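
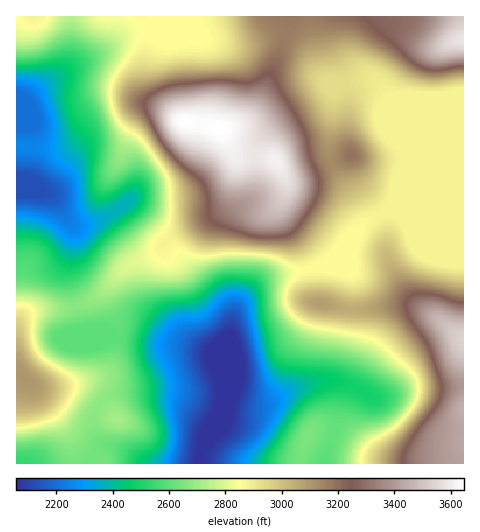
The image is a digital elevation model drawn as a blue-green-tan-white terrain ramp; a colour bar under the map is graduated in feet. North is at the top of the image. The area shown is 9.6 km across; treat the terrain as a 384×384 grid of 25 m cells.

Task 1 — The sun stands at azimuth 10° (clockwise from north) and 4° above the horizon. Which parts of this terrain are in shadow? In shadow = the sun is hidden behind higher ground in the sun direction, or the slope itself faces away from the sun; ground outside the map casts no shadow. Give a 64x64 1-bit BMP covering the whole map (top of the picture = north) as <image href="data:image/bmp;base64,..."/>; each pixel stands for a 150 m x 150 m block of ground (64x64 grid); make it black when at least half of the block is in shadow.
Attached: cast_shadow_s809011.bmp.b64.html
<image width="64" height="64" href="data:image/bmp;base64,Qk0+AgAAAAAAAD4AAAAoAAAAQAAAAEAAAAABAAEAAAAAAAACAAATCwAAEwsAAAIAAAAAAAAA////AAAAAAD4AHD/AAAAAPwA+P+AAAAA/APw/8AAAAD8B+H/wAAAAP4Hgf/gAAAA/gAB//4AAAD+AAH//wAeAP4AA///wP+AGAAD/////+AAAAf/////8AAAB//////8AAAP//////4AAA///////wAAH///////AAA///////4AAH//////+AAAf//////4AAB///////gAAH//////+AYAf//////wBgB//////+AAAH////4/AAAB////wAAAAAP///4AAAAAA////gAAAAAB////AAAAAAD///+AAAAAAD///4AAAAAAP///wAAAAAB////AAAAAAH///+AAAAAAf///wAAAAAf////gAAAAH////+AAAAA/////4AAAAD///gPwAAAAP///AeAAAAA///+AAAAAAB///+AAAAAOD///8AGAAB8P///4AYA4/w///3ABwHj/D//8AAGA+OAP//gAAAH4AB//+AAAAfyAH//wAAAB/MAf/4AAAAP84B//AAAAA/zwH/wAAAAH/vgf+AAAAA/++D/gAAAAH/74HwAAAAAf/vgYAAAAAD///AAAAAAAf//+AAAAAAD////AAAAAAf///+AAAAAD////8AAAABP////4AAAAF/////gAAAAH/wP//AAAAAf8AD/8AAAAB/AAB/gAAAADwAAAAAAAAAAAAA=="/>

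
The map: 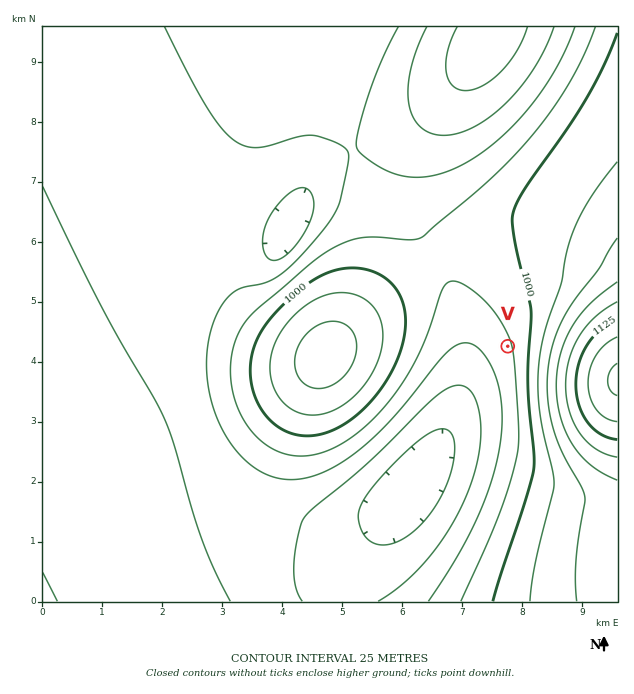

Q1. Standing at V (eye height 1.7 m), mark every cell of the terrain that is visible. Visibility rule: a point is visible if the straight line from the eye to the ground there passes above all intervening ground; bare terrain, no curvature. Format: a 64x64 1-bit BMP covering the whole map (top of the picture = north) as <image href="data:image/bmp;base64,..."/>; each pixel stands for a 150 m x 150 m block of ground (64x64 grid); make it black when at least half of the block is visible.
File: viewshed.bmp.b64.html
<image width="64" height="64" href="data:image/bmp;base64,Qk0+AgAAAAAAAD4AAAAoAAAAQAAAAEAAAAABAAEAAAAAAAACAAATCwAAEwsAAAIAAAAAAAAA////AAAAAAAAAA/////wAAAAD/////AAAAAP////+AAAAA/////8AAAAD/////4AAAAP/////wAAAAf/////AAAAAf////+AAAAA/////8AAAAA/////gAAAAA////+AAAAAB////4AAAAAB////AAAAAAD///8AAAAAAP///wAAAAAAf//+AAAAAAB///4AAAAAAH///gAAAAAAf//+AAAAAAB///4AAAAAAH///wAAAAAAf///gAAAAAB////AAAAAAH///+AAAAAAf///8AAAAAB////wAAAAAH////AAAAAAP///8AAAAAA////wAAAAAD////AAAAAAH///4AAAAAAf//iAAAAAAA//8AAAAAAAD//wAAAAAAAH/+AAAAAAAAH/wAAAAAAAAP/AAAAAAAAAPwAAAAAAAAAAAAAAAAAAAAAAAAAAAAAAAAAAAAAAAAAAAAAAAAAAAAAAAAAAAAAAAAAAAAAAAAAAAAAAAAAAAAAAAAAAAAAAAAAAAAAAAAAAAAAAAAAAAAAAAAAAAAAAAAAAAAAAAAAAAAAAAAAAAAAAAAAAAAAAAAAAAAAAAAAAAAAAAAAAAAAAAAAAAAAAAAAAAAAAAAAAAAAAAAAAAAAAAAAAAAAAAAAAAAAAAAAAAAAAAAAAAAAAAAAAAAAAAAAAAAAAAAAAAAAAAAAAAAAAAA=="/>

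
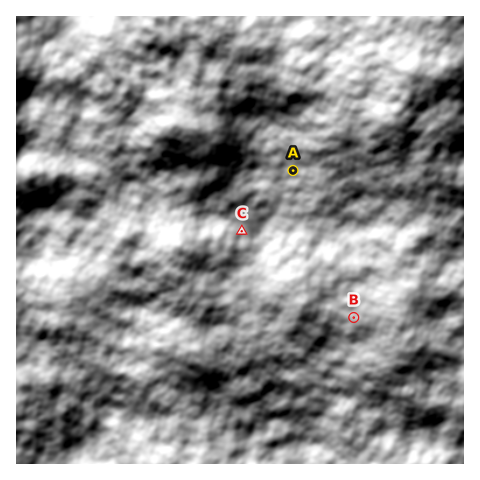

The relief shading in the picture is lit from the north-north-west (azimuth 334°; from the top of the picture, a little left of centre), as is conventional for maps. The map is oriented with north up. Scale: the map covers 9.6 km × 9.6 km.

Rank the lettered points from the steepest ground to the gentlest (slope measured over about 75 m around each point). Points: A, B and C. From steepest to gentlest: C B A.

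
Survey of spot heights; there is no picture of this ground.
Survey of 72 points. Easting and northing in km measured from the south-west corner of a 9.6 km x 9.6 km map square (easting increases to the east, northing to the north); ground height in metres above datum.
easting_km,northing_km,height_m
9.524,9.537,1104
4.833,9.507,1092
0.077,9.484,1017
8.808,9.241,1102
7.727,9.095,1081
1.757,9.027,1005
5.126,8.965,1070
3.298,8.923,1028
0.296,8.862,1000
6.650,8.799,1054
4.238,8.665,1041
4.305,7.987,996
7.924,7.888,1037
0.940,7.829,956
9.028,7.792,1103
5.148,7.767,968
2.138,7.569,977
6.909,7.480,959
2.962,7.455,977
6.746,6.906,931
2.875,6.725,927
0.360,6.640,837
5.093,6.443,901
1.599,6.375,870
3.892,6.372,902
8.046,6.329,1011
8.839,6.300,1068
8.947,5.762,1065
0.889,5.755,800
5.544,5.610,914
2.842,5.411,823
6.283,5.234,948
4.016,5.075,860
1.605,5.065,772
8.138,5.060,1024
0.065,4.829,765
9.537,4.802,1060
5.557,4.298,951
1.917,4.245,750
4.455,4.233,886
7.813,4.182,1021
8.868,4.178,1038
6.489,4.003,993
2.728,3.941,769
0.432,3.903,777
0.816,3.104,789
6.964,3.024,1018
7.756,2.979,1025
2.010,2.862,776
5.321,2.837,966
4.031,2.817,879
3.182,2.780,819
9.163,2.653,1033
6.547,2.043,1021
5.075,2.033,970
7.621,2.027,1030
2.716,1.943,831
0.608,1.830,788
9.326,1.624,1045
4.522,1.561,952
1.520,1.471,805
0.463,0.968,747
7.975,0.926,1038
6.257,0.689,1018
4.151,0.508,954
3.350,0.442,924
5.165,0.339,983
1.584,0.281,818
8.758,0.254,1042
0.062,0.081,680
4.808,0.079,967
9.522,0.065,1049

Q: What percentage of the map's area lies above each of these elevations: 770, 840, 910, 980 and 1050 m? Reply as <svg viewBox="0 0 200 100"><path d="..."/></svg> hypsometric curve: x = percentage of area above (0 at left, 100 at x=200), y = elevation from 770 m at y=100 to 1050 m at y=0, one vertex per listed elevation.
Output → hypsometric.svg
<svg viewBox="0 0 200 100"><path d="M188 100l-29-25-26-25-40-25-71-25"/></svg>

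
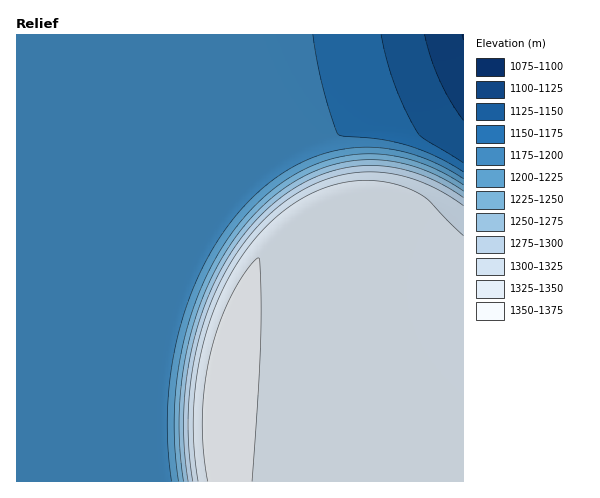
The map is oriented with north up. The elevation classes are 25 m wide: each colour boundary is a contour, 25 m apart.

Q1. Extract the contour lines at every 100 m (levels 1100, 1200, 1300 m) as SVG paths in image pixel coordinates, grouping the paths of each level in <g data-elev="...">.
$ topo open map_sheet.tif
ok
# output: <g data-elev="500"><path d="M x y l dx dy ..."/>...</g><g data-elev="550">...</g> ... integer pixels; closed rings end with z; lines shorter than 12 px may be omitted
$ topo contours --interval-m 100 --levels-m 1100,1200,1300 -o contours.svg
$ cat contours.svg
<g data-elev="1200"><path d="M463 179l-26-15-30-11-28-5-28 0-28 6-25 10-25 16-24 21-22 26-19 29-16 35-12 35-8 38-4 39 0 40 4 38"/></g><g data-elev="1300"><path d="M463 206l-25-16-26-11-27-6-25-1-26 5-25 9-24 15-22 20-20 23-18 28-15 32-10 33-8 36-4 36 1 36 4 36"/></g>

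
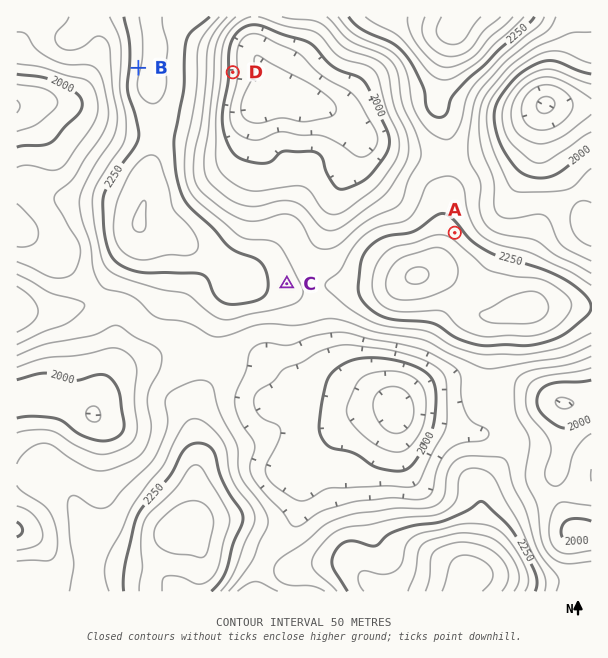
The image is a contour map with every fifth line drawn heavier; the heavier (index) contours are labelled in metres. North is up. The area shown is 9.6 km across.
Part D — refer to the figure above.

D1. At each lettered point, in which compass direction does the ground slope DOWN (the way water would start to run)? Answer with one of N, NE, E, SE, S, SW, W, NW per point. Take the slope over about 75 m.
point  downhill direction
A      NE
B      W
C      E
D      E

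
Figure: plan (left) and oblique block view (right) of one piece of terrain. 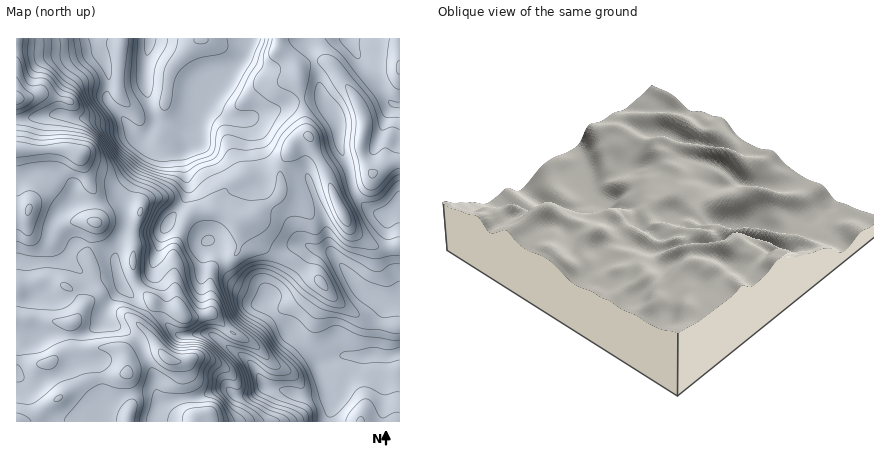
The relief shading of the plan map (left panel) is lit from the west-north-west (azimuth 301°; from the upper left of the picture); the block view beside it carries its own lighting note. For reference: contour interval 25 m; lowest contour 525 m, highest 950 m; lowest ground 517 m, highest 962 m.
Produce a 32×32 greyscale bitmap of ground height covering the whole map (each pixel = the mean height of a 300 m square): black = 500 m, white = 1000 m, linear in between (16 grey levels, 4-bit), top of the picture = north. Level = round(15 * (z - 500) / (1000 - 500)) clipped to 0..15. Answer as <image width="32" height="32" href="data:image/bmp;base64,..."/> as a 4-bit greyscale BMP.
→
<image width="32" height="32" href="data:image/bmp;base64,Qk12AgAAAAAAAHYAAAAoAAAAIAAAACAAAAABAAQAAAAAAAACAAATCwAAEwsAABAAAAAAAAAAAAAAABEREQAiIiIAMzMzAERERABVVVUAZmZmAHd3dwCIiIgAmZmZAKqqqgC7u7sAzMzMAN3d3QDu7u4A////AO3d3d3dy7zNy5h3ZTIiMyLd3d3d3cu7vLmHZUMyEiIizN3d3d3Lu7uodkMzIREiEczN3d3dy8zLmIVERCERERHN3c3d3dzd3Kl1VVMRERERzN3c3d3N7dyoZWUyEREREcvMzM3dzcqqhndjIRERERG7vMy7zNypmHiGQhERESIizMzMu7zLq6mYUyISIiIzIru7vLu7u7uplzIRIjNDMiK7u7u7qquqmIUyESNFUyIiu7u7uqqpmod1MiIkVUIiIru7u7qqmJl2ZUMzRVUyIzOqqqu6qqiJdmZlVVVEMzRDu7uqqqqoiGVWZmVUQzRFRMy7u7uql2dlVmZlVERGVUTMu7zLqqdmZmZ2ZlVVV2Qz3Lu7y6qoZmZmZmZlVWdTM8zLu7uqqYZmZmZmZlZ2REPMy7u6qph2VWZmZmZWdVVTzMu8uqh2VEVWZmZlVmRWZczMzcuGQzM0RVVWZmZUVmbd3d3KYyIiIjRVVWZmRFVVzMzMt0IiIiI0REVndkRlVbuqqYUyIiIiIzM0VmVEVUSqmZh0MiIiIiMzNEVUNFVEy6qoUzMiIiIiMzREQ0VlM8u6l0MzIiIiIjRERURFVDO6qHZDMhIiIiIjRFVEVUM0qYdlQzIRIiIiI0RVVVQzRKh2VDMzESIyIiI1VURDM0SodlQzMxESMzIiNVREQzM0"/>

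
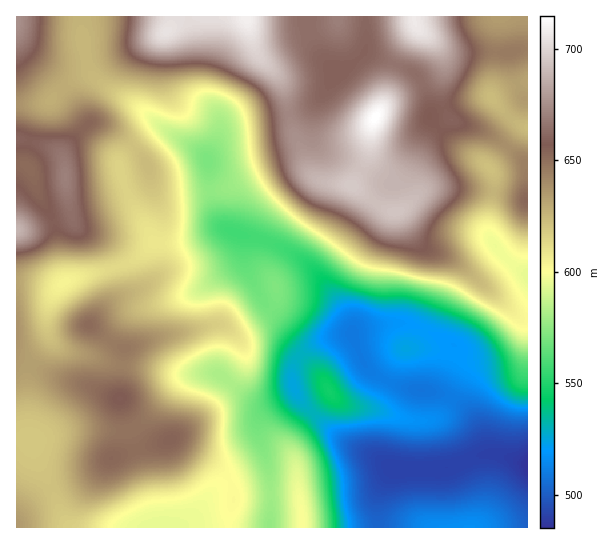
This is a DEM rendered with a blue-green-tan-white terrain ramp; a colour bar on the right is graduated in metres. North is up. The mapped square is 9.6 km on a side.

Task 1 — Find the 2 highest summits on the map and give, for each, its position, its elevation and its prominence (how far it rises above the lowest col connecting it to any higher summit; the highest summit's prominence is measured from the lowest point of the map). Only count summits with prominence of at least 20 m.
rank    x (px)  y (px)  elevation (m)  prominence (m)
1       375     118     715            230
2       121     398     657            25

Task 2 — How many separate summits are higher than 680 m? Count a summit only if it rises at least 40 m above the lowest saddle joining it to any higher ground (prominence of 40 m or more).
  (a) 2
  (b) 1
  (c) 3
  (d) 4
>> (b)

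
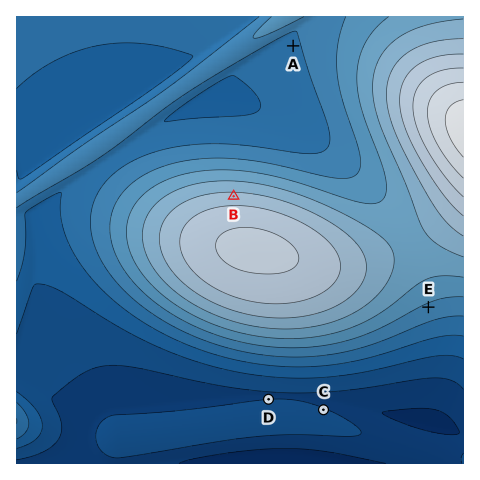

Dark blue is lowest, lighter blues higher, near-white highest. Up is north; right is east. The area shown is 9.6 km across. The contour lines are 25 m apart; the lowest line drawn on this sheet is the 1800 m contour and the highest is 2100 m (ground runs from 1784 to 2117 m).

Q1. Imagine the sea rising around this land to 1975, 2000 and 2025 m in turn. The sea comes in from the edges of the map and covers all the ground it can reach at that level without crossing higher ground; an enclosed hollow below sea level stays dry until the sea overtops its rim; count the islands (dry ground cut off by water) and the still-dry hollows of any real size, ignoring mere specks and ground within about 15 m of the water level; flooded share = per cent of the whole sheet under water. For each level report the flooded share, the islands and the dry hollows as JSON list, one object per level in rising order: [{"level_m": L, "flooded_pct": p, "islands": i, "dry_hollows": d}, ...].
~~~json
[{"level_m": 1975, "flooded_pct": 78, "islands": 1, "dry_hollows": 0}, {"level_m": 2000, "flooded_pct": 85, "islands": 1, "dry_hollows": 0}, {"level_m": 2025, "flooded_pct": 90, "islands": 1, "dry_hollows": 0}]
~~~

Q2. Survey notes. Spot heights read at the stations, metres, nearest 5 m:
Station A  1895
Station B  2010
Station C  1825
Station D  1825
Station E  1920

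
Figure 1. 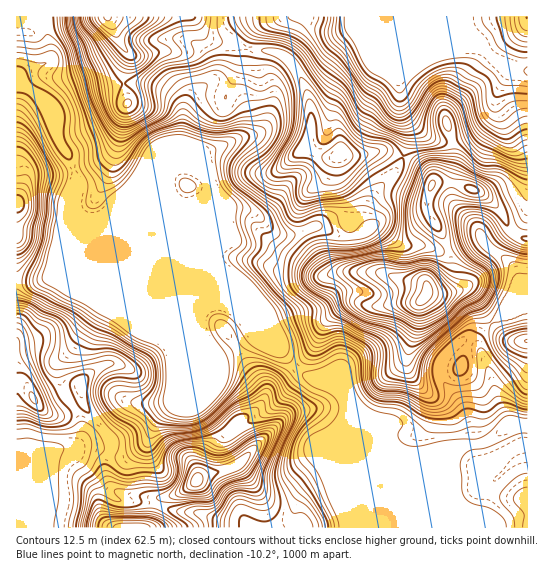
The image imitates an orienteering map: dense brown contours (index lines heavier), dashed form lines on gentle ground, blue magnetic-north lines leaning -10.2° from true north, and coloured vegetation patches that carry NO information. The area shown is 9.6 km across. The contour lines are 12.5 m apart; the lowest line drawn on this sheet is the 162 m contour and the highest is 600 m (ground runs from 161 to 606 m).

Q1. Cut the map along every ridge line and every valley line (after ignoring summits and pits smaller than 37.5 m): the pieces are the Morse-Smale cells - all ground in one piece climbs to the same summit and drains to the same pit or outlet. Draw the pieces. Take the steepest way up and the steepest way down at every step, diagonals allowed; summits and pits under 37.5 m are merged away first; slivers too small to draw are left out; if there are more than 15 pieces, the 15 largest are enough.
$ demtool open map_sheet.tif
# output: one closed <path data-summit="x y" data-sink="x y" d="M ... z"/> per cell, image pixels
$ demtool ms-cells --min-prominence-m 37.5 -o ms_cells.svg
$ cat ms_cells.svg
<path data-summit="425 297" data-sink="17 85" d="M405 157l-34 44-4 10 2 16-3 4-8-10-8-4-11 0-45 18-13 0-11-6-13-14-12-6-15-1-9 4-51 0 28-12 9-10-2-9-7-8-8-4-13 0-43 18-19 14-10 12-7 4-7 1 108 108 8 16 11 14 13-5 22-16 8 6 20 8 15 20 10 7 43 17 6 10 34 31 3 8 7 7 12 4 10 0 25-6 17-2-10 16 2 28 4 14 0 25 68 0 1-102-9-2-9 1-2-2-12-26-5-23-10-20-2-17 4-8 16-13 29-9 0-68-13-4-6-6-9-19-18-17-29-10-20 1-1-6-7-9z"/><path data-summit="34 399" data-sink="17 85" d="M74 188l-1 35-21 52-15 6-21 1 1 246 32-76 6-3 36-2 26 9 8 0 13-7 10-8 12-24 12-11 0-53-36-88-46-48-7-1-6-6-2-5z"/><path data-summit="197 481" data-sink="17 85" d="M137 264l-1 3 36 86 0 53-12 11-12 24-10 8-13 7-8 0-26-9-26 2 6 2 8 7 32 38 12 5 20 0 30 10 21 1 25 8 23 1 11 7 42 0 0-17 2-8 14-15 90-37-9-9-3-8-34-31-6-10-40-17-6 0-33 33-33 20 14 20-3 6-11 10-24 8 3-4 3-26 9-13-25-27-47-114-5-11z"/><path data-summit="107 17" data-sink="17 85" d="M191 16l-150 1 10 33-2 11-27 12-6 6 0 4 6 1 17 12 9 13 7 16 2 13 12 19 6 14 0 34 8 11 15 1 7-4 30-30 8-13 20-21 18-8 4-35 4-8 16-13 5-2 15 2 8 4 8 8 6 13 1 19 0-20-5-14 4-46-18-8-15 0-7-2z"/><path data-summit="339 154" data-sink="17 85" d="M247 48l-2 29-2 5 0 13 6 23-2 13-6 6-14 7-84 33-8 4-4 6 6 0 40-18 13 0 8 4 7 8 2 9-9 10-28 12 51 0 9-4 15 1 12 6 13 14 11 6 13 0 45-18 11 0 8 4 8 10 3-4-2-8 2-16 8-13 20-21 6-12-17-6-8 0-23 5-16-1-5 2-8 0-19-9 4-17 0-25-4-16-11-21-11-13-6-3z"/><path data-summit="425 297" data-sink="527 71" d="M459 16l-6 0-52 51-2 6 1 33 8 24 0 11-5 16 22 12 7 9 1 6 20-1 29 10 18 17 13 23 14 6 1-168-18-2-13-8-12-12-21-15-4-9z"/><path data-summit="339 154" data-sink="527 71" d="M451 16l-165 0-25 9-8 8-5 16 31 4 6 3 11 13 11 21 4 16 0 25-4 17 19 9 8 0 5-2 16 1 23-5 8 0 17 5 5-15 0-11-8-24-1-33 2-6z"/><path data-summit="135 527" data-sink="17 85" d="M463 445l-17 2-25 6-19-2-59 25-24 8-13 8-7 9-4 10 1 16 162 1 1-25-4-14-2-28z"/><path data-summit="17 203" data-sink="17 85" d="M22 84l-6 1 0 196 21 0 15-6 20-48 1-38 3-12-5-18-14-21-2-13-7-16-9-13z"/><path data-summit="135 527" data-sink="17 85" d="M153 280l48 121 26 28 7-5 4 4 32-19 31-32 4-2-9-6-15-20-20-8-8-6-22 16-13 5-11-14-8-16z"/><path data-summit="135 527" data-sink="17 85" d="M67 449l-12 0-8 5-28 67-1 7 234-1-10-6-23-1-25-8-21-1-30-10-25-1-11-9-10-13-23-25z"/><path data-summit="425 297" data-sink="17 85" d="M217 83l-12 2-16 13-5 12-3 31-18 8-20 21-5 10 89-36 17-10 3-5 0-19-6-12-8-9z"/><path data-summit="527 341" data-sink="17 85" d="M527 308l-28 8-16 13-4 8 0 9 12 28 5 23 14 28 18 0z"/><path data-summit="527 17" data-sink="527 71" d="M527 16l-66 0-1 9 7 12 18 12 12 12 13 8 17 2z"/><path data-summit="425 297" data-sink="17 85" d="M41 16l-25 1 1 62 9-8 23-10 2-11z"/>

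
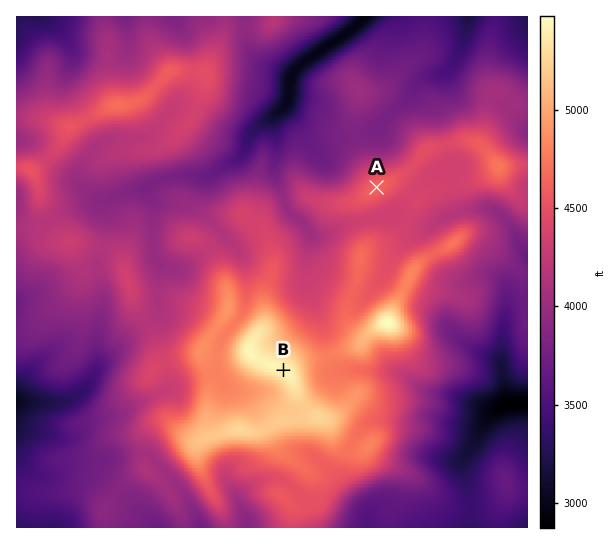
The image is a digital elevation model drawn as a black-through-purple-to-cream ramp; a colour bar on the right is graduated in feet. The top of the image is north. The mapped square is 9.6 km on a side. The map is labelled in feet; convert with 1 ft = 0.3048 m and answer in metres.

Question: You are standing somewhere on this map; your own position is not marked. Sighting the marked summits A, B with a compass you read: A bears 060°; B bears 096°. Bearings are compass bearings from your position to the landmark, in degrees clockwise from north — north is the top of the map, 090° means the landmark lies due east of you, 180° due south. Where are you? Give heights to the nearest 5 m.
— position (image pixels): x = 95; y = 350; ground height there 1125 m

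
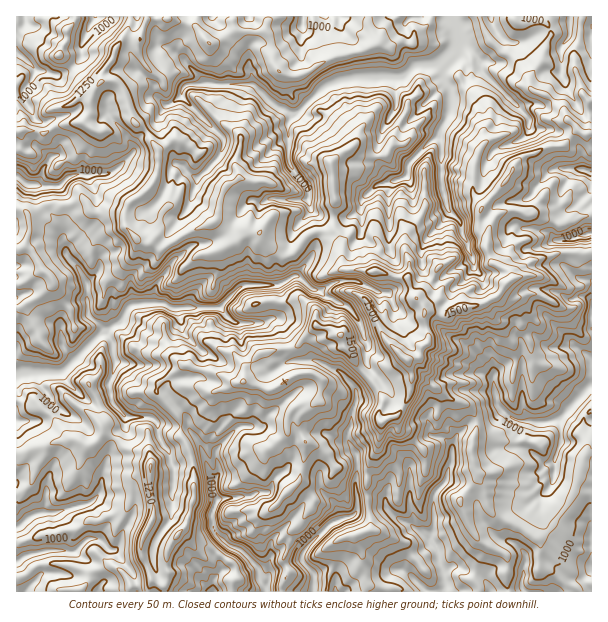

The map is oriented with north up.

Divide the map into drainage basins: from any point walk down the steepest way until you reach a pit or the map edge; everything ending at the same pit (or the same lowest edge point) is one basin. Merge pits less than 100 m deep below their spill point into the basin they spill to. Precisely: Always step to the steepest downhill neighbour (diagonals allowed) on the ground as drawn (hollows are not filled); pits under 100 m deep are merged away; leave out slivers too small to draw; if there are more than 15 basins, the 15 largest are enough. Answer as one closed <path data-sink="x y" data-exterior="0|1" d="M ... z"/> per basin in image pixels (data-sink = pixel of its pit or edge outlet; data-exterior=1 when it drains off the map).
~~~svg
<path data-sink="452 17" data-exterior="1" d="M513 16l-144 0-1 11 8 15-2 4-14 6-25 4-36 20-12 0-11-8-5-14 0-13-6-11 3-9-1-5-120 0-7 23-17-1-7 9-4 13-9 12-1 9-10 12-2 11 1 6-7 12 6 6 11 4 10-14 11-4 7 0 4 6 15 14 10 18 0 16-6 17-11 11-7 3-6 5-4 14 2 9 12 14 14 3 9 6 22-15 32-13 9 6 10 13 14-9 10 2 2 6 6 6 16 10 6 0 8-5 12-16 6-3 21 0 7 11 0 20 3 7 17 0 9 2 6-1 16 6 11 0 5 4 3 12 10 12 3 8 6-1 7 2 9 0 8-6 28-4 12-6 16-19-1-6-15-8-7-10-1-22-7-6 1-18 27-30 8-15 5-6 28-12 12 0 16-15 0-3-11-9-1-6-16-16-13-5-7-6 1-11 11-13 5-17 4-7 0-8-3-6-5-2-21 2-5-2z"/><path data-sink="17 374" data-exterior="1" d="M84 200l-6 0-9 5-24 0-15 9-3 0-4-4-7-1 0 244 7 1 7-4 17-4 3-2 18-5 7 0 11 6 6 0 6-5 4-7 17 7 10 10 17 2 5 7 0 32 3 24-12 25 0 17 6 10 3 14 13 5 4-7 0-28 4-9 14-15 8-32 0-19-6-27-8-15 0-14-22-25 0-11 25-18 29 6 21 10 10 0 3-14 14-14 19-5 12 0 6-3 18-20 14 2 13 8 2 12 20 26 14 13 6 14-5 12 2 9 15-6 14-23 2-19-4-14 9-2 4-10 7-7-4-20 0-13-10-12-5-15-5-4-11 0-16-6-6 1-9-2-17 0-3-7 0-20-7-11-21 0-12 8-8 13-12 3-16-10-6-6-2-6-10-2-14 9-4-7-15-12-32 13-24 15-7-6-14-3-12-14-3-13-31-2z"/><path data-sink="591 386" data-exterior="1" d="M591 253l-33 0-24 7-10 7-1 6-4 4-9 3-15 18-12 6-28 4-8 6-21-2-2 2 0 7 4 20-7 7-4 10-9 2 5 18 15 4 21 16 15 5 6 5 6 11 0 12-4 12 0 15 3 12 11 22 2 17 7 8 29 12 12 9 6-2 12-12 14-20 12-28 3-18 9-6z"/><path data-sink="266 591" data-exterior="1" d="M189 366l-6 0-21 14-5 7 1 8 22 25 0 14 8 15 5 15 1 31-8 32-5 4 14 16 12 0 27 17 2 14-4 4 1 10 48 0 7-17 0-6-5-9 7-18 0-8 12-13 12-20-6-12-10-7 8-30 0-11-6-9-2-12 10-12 11-7 3-21-7-6-13-1-12 5-14 10-9 2-21-8-13 0-12-8-27-6z"/><path data-sink="444 591" data-exterior="1" d="M414 378l-4 5 0 10-10 20-4 3-14 6-4 28-8 12-3 11 3 57-15 6 7 18-1 10 5 9 0 18 141 1-1-37-20-9-11-10-15-32 0-4 18-23-6-19 0-15 4-12 0-12-9-15-18-6-21-16z"/><path data-sink="17 561" data-exterior="1" d="M102 433l-4 7-6 5-6 0-11-6-7 0-52 16 1 137 112 0 2-6 10 0 10-4-3-15-6-10 0-17 12-25-3-24 0-32-5-7-17-2-10-10z"/><path data-sink="17 177" data-exterior="1" d="M129 114l-7 0-11 4-10 14-11-4-6-6-21 2-9 3-7 6-18-3-8 2 1 14-6 4 0 57 14 7 15-9 24 0 9-5 6 0 8 12 27 0 6 5 3-13 6-5 7-3 11-11 6-17 0-16-2-6-8-12-15-14z"/><path data-sink="314 591" data-exterior="1" d="M306 442l-2 20-6 20 10 7 6 12-12 20-12 13 0 8-7 18 5 9 0 6-6 16 83 1 2-10-6-18 1-10-7-18 15-6-3-57 6-17-4 2-18 2-12 8-4 0-5-10-12-12z"/><path data-sink="591 567" data-exterior="1" d="M479 478l-19 22 0 4 15 32 11 10 20 9 2 36 83 1 1-98-17-4-7 14-14 20-12 12-6 2-12-9-29-12-3-4-5-9-3-16z"/><path data-sink="17 53" data-exterior="1" d="M74 16l-58 1 1 115 12-2 18 3 7-6 9-3 20-2 7-8 0-10 6-15-4-1-32-32 7-17 0-9 7-9z"/><path data-sink="591 171" data-exterior="1" d="M578 130l-7 5-7 10-19 3-11 6-9 2-9 8-8 15-27 30-1 18 7 6 1 5 0-10 5-9 5-5 8-3 13 0 9 5 9 0 21 8 26-8 8-1 0-81-8 0z"/><path data-sink="570 18" data-exterior="0" d="M591 16l-77 1 0 3 7 4 21-2 5 2 3 6 0 8-4 7-5 17-11 13-1 11 7 6 13 5 16 16 1 6 18 15 5-2-1-30 4-1z"/><path data-sink="303 17" data-exterior="1" d="M368 16l-99 0-4 14 6 11 0 13 5 14 11 8 12 0 28-16 33-8 14-6 2-4-8-15z"/><path data-sink="588 234" data-exterior="0" d="M519 211l-13 0-8 3-10 14-1 11 0 12 5 10 14 9 6 10 7-3 4-4 1-6 10-7 24-7 34-1-1-36-7 0-26 8-7-4-14-4-9 0z"/><path data-sink="95 17" data-exterior="1" d="M129 16l-54 0-2 8-6 6 0 9-7 17 32 32 3 0 7-7 2-12 8-9 4-13 11-14 3-7z"/>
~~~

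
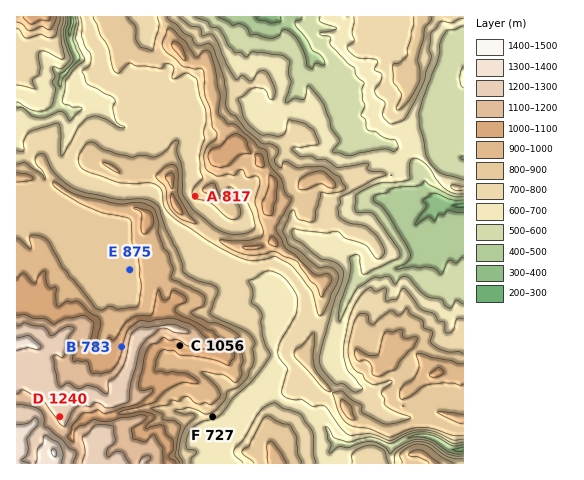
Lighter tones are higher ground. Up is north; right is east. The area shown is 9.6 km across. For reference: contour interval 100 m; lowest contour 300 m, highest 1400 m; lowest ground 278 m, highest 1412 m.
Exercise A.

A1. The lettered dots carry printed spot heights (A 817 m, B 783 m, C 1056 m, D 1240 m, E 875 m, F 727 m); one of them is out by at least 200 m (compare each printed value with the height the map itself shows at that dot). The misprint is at B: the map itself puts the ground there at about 1083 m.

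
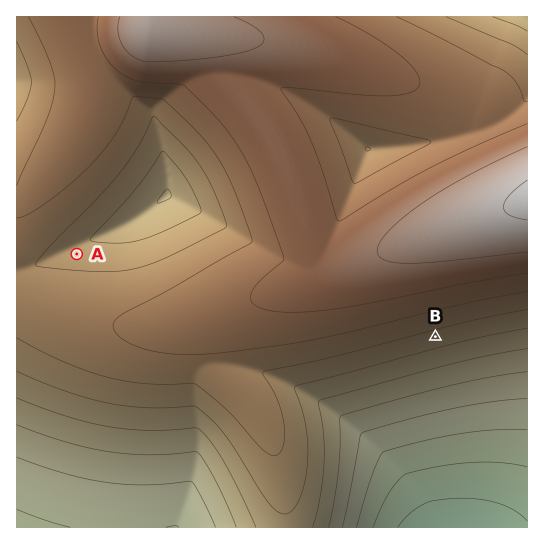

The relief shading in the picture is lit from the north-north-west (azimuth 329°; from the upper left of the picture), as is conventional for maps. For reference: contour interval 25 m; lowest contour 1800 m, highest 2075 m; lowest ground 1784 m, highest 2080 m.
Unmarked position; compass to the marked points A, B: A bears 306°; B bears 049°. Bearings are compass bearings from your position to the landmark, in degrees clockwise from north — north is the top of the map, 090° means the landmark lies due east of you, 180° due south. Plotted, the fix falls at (324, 434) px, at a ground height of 1925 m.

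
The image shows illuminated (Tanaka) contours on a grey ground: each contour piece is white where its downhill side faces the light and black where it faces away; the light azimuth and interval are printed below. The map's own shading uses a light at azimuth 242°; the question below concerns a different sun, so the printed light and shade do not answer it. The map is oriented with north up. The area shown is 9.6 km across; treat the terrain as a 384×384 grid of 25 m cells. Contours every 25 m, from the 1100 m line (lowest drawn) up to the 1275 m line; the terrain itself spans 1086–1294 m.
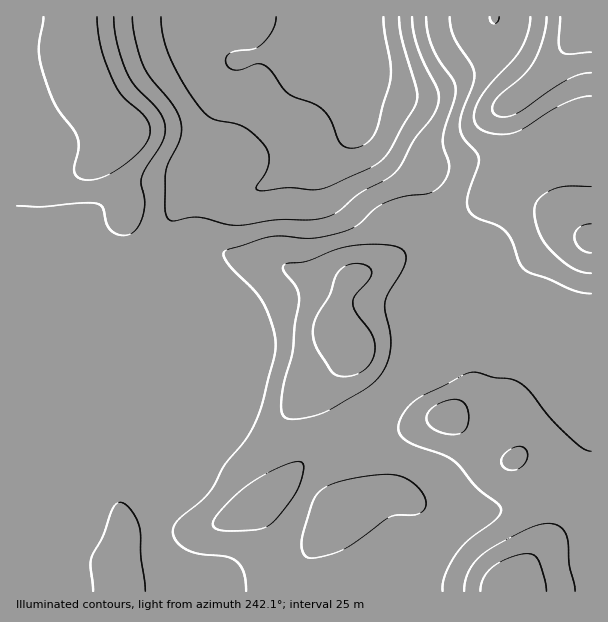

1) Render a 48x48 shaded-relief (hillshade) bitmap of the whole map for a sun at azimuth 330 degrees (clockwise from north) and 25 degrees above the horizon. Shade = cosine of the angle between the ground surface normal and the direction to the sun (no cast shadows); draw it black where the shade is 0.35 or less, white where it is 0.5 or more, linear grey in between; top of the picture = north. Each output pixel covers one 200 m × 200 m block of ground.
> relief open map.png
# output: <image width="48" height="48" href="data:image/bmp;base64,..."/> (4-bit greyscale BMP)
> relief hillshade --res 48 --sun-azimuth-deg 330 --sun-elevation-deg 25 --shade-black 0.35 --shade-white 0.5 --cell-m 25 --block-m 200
<image width="48" height="48" href="data:image/bmp;base64,Qk32BAAAAAAAAHYAAAAoAAAAMAAAADAAAAABAAQAAAAAAIAEAAATCwAAEwsAABAAAAAAAAAAAAAAABEREQAiIiIAMzMzAERERABVVVUAZmZmAHd3dwCIiIgAmZmZAKqqqgC7u7sAzMzMAN3d3QDu7u4A////AHd3iZmHZ3d3d4mZiHZ3d3eIir3cuXZmd2d4iZmHZ3d3d3iZiHZnd3eIis3tyoZmd1Z4mZmHZ3dmVmeIiHZWZ3d4ib7/7KdlZ0Voq6mHZ3dUM0Z3iHZEVnd3eK3v/sl2Z1Vnm7qHZ4h1QzRWiIdURWZ3d5ve7tuXZ3ZnirqHeJqpdURFeJh1RFZmZ3irzdypd4d3eKqYiavNynVEZ5mXZVZmZ3eJmru5iJh3eJqYiavN3bllVoqph2d3d3d2Z4mZmIh3eJqYiIq7zdynZomqmIiHd3dlVVZ4iHd3d5qph3iru8zKhniZmZiId3dmVEVniHd3d4mYd3eLy7u7mHd4iIiHdmd3dlVWeHd3d3iHd3d5zbqZqYd3d4d2VFZ5mHZneHd3d3d3d3d3nNuYiIiHd4dlQzV5qod4iHd3d3d3d3d3ec24ZneIiJmHVDRoqpiIiHd3d3d3d3d3d53JZUVniau7qGVnmZiIiHd3d3d3d3d3d4vbhkMzVore7adniYiIh3d3d3d3d3d3d3rcqGQhEmit/9qIiIh3d3d3d3d3d3d3d3nNuYZCACaJvuuYiIh3d3d3d3d3d3d3d3jNypdkIAR3ibuZmIh3d3d3d3d3d3d3d3isy5d2QhN3d5mYiId3d3d3d3d3d3d3d3iby5d3ZTNnd4mIiHd3d3d3d3d3d3d3d3iJu6mIh1Vnd4iIiHd3d3d3d3d3d3d3d3eJrMqYh2Z3d3iIiHd3d3d3d3d3d3d3d3d4m8uYdlV3d3d4h3d3Znd3d3d3d3d3d2d3ibuXVDNnd3d3h2ZmVHd3d3d3d3d3dmZmeKqXUyJHd3d3h2VVM3d3d3d2Znd3Zmd3eKu6hkM2d3d3h2VUMnd3d3ZmVnd2Z4mZmr3duoZFd3d4iHVVQ3d3d2ZVVnd3ibvMvN7/7Ll2Z3d3iHZmZmZnd3ZURniZq97u3e7/7bqXd3Zmd4eIiUREV3dkNXq7vN7u7d7u3LqYh3ZVZ4iaq0QzNWiGRGm7u7zd3M3d3LqZmYdlZ4mau1VDIkaHVFeZmJqru7zd3duqqqmHd4maqmZlQiNWZFZ3dneJmavN7u26q7uoiImZqnd3dTEjREZ2ZVZ3iJq97/7Kmru6mZmZmXeJmGMQATV3dmZnd4ms3v7KiJqpmZmZmXeImYYwAANoh3Z3d3iKze7bmId3d4iIiHd4iZhTEAJXmYiId3d4q97tuoZUNFd3d3d3eIiGUyNXmZiIiHd3ir3u3blTERRnd3d3d3iZh2VompmJmYh3iavd7u2mIAAkZnd3d3iaqYd4mqmImZiIiaq8zf/shBABNHeId3eJmYiImZmIiZmIiaqqqs//6mIAEneIh3d4iId3iJmIiIiIiaqZiJvf/rYxEXiIh3Zmd3d3eIiHd4iIiJqYd3ir3utiEYiIh2ZmZnd3d3d3d3d3eJmYh3d4nO2VIYmZh2VVZmd3ZmZmZnd3eJmZiHd3ec7IQ4mZl1RFVmZndmZmZnd3eJqqmYiHaL3adYmZl1RFVmZnd3ZmZnd3iKu7qYiHZ6zbhw=="/>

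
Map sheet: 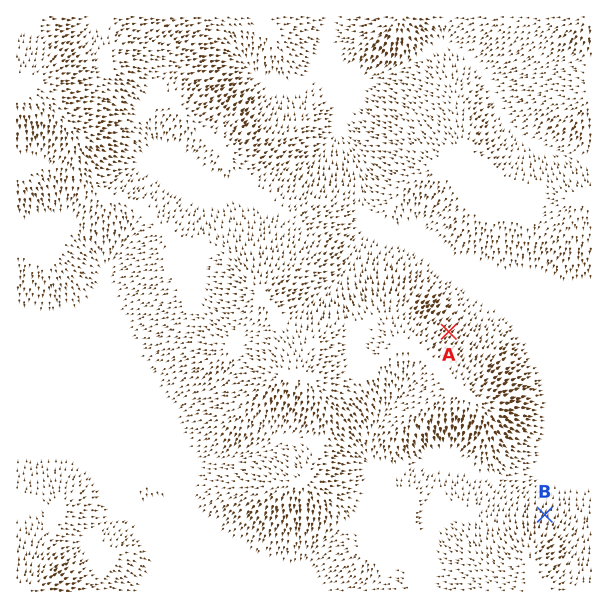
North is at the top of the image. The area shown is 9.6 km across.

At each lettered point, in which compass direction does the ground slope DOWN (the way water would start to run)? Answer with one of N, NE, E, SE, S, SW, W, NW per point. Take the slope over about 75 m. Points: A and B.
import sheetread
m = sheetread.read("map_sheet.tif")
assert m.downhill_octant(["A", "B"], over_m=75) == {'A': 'NE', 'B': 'N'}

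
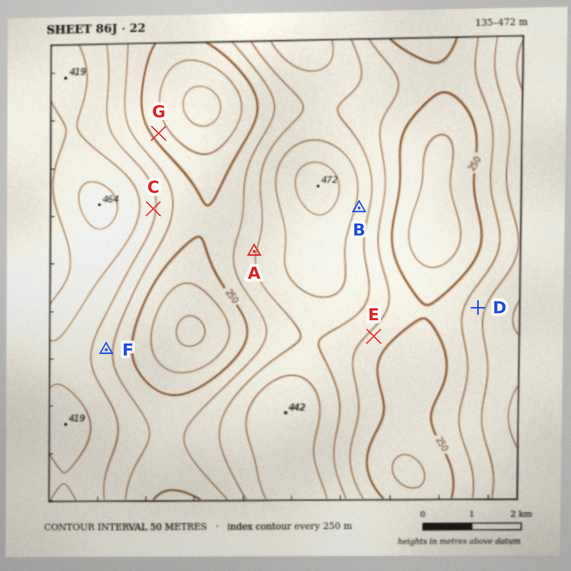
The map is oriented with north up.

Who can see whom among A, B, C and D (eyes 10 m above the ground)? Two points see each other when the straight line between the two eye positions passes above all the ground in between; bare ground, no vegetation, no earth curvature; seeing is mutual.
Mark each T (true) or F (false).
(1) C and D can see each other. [F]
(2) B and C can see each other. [F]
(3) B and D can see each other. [T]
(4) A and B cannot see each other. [T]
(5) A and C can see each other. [T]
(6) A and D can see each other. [F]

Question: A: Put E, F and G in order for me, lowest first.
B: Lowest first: G E F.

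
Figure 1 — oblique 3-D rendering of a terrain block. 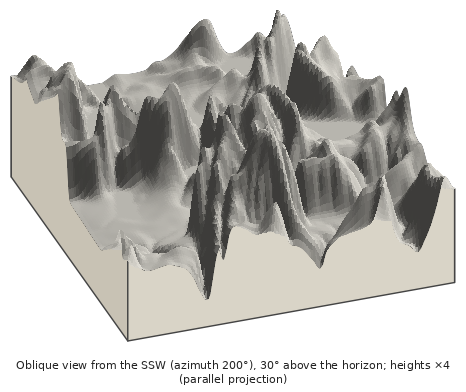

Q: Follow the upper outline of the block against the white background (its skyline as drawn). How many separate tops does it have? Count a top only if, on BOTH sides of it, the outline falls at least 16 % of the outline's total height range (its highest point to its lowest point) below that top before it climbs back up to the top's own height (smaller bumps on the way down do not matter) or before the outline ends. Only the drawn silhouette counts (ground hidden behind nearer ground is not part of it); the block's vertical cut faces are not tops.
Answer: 2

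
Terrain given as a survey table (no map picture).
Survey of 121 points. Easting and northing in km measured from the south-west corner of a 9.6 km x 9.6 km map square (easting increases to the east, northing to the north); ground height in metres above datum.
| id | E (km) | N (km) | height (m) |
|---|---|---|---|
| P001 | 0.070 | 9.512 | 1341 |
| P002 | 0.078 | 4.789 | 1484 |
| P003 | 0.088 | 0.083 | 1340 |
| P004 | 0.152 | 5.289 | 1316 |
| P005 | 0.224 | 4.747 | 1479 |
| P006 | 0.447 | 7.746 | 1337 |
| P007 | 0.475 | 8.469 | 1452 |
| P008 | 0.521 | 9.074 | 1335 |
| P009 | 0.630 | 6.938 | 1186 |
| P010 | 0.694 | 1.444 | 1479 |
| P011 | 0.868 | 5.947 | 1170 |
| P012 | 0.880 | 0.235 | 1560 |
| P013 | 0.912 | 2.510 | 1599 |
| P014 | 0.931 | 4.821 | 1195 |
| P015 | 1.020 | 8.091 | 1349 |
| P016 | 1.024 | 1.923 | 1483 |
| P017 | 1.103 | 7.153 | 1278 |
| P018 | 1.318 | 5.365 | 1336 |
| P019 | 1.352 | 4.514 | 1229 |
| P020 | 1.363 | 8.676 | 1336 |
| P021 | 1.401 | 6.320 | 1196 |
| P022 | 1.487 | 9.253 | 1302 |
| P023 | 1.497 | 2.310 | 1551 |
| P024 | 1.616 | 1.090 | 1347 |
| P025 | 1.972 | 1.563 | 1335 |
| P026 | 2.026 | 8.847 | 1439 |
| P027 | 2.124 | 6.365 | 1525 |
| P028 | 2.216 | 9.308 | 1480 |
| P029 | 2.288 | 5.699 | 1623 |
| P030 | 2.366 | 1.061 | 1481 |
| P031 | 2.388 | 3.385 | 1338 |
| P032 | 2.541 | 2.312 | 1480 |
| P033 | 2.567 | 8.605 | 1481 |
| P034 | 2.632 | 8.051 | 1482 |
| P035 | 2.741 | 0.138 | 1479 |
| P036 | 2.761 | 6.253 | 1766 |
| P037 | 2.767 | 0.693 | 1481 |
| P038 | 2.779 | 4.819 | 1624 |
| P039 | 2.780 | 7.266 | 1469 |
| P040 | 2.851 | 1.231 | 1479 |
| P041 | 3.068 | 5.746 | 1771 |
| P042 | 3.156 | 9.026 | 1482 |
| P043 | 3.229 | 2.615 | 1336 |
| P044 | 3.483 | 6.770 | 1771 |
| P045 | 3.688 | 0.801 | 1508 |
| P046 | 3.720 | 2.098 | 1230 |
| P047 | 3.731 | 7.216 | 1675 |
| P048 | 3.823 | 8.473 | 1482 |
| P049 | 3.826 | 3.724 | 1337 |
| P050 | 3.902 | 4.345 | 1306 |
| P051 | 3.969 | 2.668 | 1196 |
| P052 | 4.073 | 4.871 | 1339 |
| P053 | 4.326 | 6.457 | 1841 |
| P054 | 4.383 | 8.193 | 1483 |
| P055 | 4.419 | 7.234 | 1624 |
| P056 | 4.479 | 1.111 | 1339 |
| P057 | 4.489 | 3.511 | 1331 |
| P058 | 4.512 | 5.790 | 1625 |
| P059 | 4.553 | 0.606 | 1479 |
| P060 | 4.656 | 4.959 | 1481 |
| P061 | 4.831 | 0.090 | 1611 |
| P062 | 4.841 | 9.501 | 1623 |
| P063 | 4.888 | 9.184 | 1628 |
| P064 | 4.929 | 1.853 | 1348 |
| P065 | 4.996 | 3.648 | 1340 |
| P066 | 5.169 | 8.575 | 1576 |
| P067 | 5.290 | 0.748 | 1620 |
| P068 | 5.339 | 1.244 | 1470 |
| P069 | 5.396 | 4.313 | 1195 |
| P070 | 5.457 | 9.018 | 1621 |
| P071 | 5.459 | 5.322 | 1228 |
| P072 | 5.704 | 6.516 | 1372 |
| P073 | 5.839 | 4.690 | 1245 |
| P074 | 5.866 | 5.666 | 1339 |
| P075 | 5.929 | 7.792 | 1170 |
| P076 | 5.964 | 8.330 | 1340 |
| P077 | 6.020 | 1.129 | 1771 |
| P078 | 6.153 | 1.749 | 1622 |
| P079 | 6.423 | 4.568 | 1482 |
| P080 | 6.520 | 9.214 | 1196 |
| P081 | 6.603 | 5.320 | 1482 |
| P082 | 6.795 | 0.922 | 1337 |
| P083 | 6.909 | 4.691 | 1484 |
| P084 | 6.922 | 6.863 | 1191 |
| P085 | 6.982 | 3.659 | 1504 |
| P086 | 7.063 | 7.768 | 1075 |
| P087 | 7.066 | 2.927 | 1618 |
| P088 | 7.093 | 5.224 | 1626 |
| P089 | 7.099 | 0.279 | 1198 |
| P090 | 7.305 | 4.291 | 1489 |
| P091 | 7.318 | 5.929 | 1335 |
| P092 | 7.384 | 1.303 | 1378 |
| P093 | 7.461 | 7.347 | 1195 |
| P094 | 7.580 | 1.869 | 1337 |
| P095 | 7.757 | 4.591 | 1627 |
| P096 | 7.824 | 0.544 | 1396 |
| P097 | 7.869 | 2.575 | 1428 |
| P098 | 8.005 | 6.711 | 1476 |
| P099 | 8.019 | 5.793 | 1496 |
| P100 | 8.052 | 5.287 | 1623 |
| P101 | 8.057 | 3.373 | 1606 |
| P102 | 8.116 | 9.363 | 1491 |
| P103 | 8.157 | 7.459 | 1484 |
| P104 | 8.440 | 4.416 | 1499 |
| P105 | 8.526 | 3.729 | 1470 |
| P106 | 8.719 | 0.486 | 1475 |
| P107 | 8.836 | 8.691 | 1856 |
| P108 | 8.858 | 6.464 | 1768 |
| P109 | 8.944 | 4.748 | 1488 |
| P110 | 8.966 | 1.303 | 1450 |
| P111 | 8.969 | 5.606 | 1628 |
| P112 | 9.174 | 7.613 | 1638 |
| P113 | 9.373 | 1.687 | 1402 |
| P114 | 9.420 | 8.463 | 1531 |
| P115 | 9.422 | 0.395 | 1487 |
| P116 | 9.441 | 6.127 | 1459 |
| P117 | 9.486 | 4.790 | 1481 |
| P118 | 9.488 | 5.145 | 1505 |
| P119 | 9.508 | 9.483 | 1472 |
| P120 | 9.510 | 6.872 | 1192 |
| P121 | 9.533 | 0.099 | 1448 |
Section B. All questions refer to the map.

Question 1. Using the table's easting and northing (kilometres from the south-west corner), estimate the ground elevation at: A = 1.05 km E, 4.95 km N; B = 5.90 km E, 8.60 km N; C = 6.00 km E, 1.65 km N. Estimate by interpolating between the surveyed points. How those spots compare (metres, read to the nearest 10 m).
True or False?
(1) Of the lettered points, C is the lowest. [False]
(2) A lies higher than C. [False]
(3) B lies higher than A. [True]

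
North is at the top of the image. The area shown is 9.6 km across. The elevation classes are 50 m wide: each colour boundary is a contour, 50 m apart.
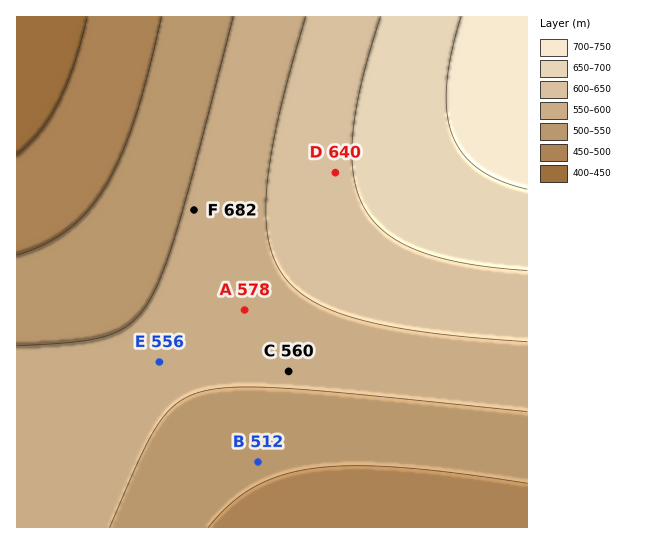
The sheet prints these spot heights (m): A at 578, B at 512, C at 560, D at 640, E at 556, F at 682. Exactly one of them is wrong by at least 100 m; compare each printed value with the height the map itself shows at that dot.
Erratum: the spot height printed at F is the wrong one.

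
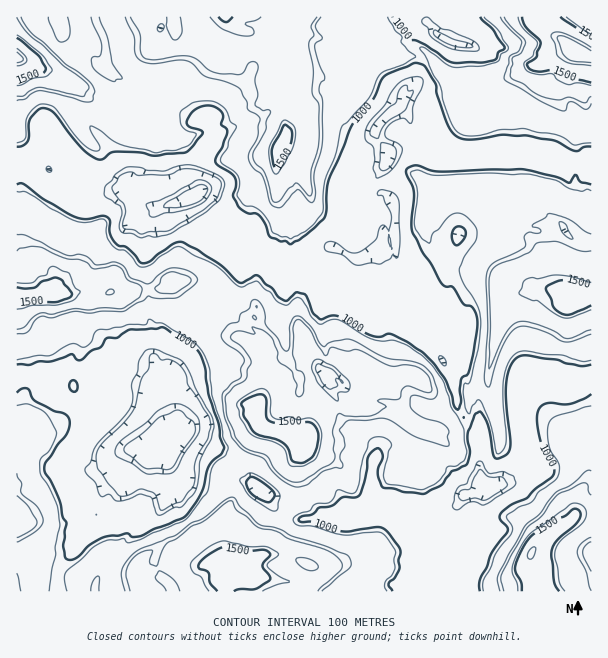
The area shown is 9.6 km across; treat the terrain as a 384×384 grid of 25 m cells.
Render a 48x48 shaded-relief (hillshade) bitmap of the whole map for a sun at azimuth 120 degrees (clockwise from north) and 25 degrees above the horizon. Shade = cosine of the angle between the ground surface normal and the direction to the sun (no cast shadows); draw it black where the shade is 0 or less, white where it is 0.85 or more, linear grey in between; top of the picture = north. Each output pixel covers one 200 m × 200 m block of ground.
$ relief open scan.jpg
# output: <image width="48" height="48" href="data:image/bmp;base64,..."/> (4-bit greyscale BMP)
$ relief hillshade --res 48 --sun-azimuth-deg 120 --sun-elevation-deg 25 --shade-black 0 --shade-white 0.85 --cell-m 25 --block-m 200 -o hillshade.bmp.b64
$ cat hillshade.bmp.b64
<image width="48" height="48" href="data:image/bmp;base64,Qk32BAAAAAAAAHYAAAAoAAAAMAAAADAAAAABAAQAAAAAAIAEAAATCwAAEwsAABAAAAAAAAAAAAAAABEREQAiIiIAMzMzAERERABVVVUAZmZmAHd3dwCIiIgAmZmZAKqqqgC7u7sAzMzMAN3d3QDu7u4A////AKqoRGoyeJdkN4nMmb7qiN+Yh3UAASe7qImYRVcRiHZEV4i8mJvumK7IeIYAAEjMqHiaMVcgV2URV2e8ZIqcuJ3Id4cwADrcu6icgAVQAiVABFRqhDZ3h5vId4dgAAnuz/2txgAzAAA1NFUkZkMzNImod4h0AACv7M7dyXVFMAABV3h1d2ZkIliIh3h2EAAJ/6rcuId3hhAABYhki8uYdmeIiHZjARAAfam7uIdDaWAAAXhjWbztqHirqaYhAAAAOJmqmIlyN4MAJJtiarqs63eL3d2DAQAABZuqiamXNEUAGKtkW/6p2jeZv+/ZVGIAAIzaisqIdQAABYpTWu7s2yR4iu/JuHUiU4numu26hlAAAFZlNu/tzUN4mb7EvIM2d4i+yd/uyIMAACeGV87cvIWHe92SrXI3d3iMyp7+7ZcQAAN3VZ3tuqZoic2TrGI3d3d4qZnv3thAAASnQ1m8u6iYiIyFzFEkV3d3eJme2rlQAAK7dWd4mqu7q2eIzGMzEod1eJiN6YcwAABrl3dUeIq6zXJ63HZWQXiGaIiM6nQgEAJIh5hSWIiay3A67Id3dqqYiYiK7ZQRJQF4eLtFd2VYmnAJ/pmZmru8q7mJ3HdDRzJ5Vpl2Z2VFiWAG/8mIiZmaq92pmphEVFaJU6Y0ZDRneHIC7aqautuYibzcumV3MUeYMpg0VkVnd4MAzqhXzv/Lqqq7upiHYgWpI4VHdmZ4d4UAbKiau9zNyrvNuZiHdiKZRZhFd3h3h3UAWZdHzpqs7Zmt2qy4h1R4NJl3d3d3d1QQR3ZWiCE5u3eXdGzriEN5dHh3d3d3ZlUQREM0VUIEiFSIMAWaiXNYd3d3d3d2VVUgNVQ0VnZDR2NIUARHiId4iId4h1Z1VUVQAlZmZ1V3VHdYcAJ3d3eJqoiHmnRUaVNWMANmZmZmd4yEQgFXd3dVntmIiqYkjJM3dCNnU2d3VFvoQgAWd4c0iu6YiJcCi7ZXdjNnd3dndSXMl1AAN3ZXmL/IiIcAeZh3d2RYeHeHd3ibm8kQADdH2r7IiIcQaIiHd3dnd4d3iJzJib3UAAUky9/YiIchZ3d3d3dlZGd3iIzsqry5QRQ1m9/piFQRQzNEREVlVnh2eKq7qsynRFMY2t/7i3ATVDMzM0VWd6iHZYy6mrzYETAD7M/9m8Mld3iHd3iIq/yHRJmJmZvtQDAAvc7uuYZnd4m7qZqGi/2ER4iHiImqcjIATM3e6zN3dEirupmZiP+EWIh3iIvaQ1UjOL29/7EmYjd4iIiZmc2omaiHiIncdUNXd6y43/sSQkd3iIh7p/6njNqYiIiJmGNHiLyonv6BEmiIiFaauv7KibmZiId4h3ZXiLyojP7FEmd2RYmHmczbhkm5mqlliahniLuoiM7XNEMyACeZquuZdDiUWcqHiIh3icuHd4q6d0EgAAFUeIiHdkiSN4iIiJmIidyId4l3d4QzAAABZoiXVWiDN4ZniIqoiM2Yh4qYmGh0IRI0VoiXRIhDaZZVSbupiMyHeKmIiZczIVd2Vg=="/>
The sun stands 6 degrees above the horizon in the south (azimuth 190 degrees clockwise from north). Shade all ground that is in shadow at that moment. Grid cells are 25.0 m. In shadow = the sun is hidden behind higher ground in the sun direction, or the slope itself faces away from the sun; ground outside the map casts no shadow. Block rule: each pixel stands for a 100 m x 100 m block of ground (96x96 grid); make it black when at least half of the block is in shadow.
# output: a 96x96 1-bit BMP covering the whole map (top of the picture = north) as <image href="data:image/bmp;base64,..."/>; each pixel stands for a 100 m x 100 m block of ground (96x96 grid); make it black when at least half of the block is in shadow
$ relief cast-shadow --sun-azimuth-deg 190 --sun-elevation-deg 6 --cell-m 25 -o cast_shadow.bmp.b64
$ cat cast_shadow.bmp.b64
<image width="96" height="96" href="data:image/bmp;base64,Qk2+BAAAAAAAAD4AAAAoAAAAYAAAAGAAAAABAAEAAAAAAIAEAAATCwAAEwsAAAIAAAAAAAAA////AAAAAADABgDAAAAABgAAADHCHAHAAAAABgAAAHHAHAOAAD4AAAAGAHHAjgIAAH4AAAAGwHPBzmIAAH5iAYAG4HvB9nEPAD3ngYAD8H9B9j0Hz///gYAD/H9B/j+H////g4AD/ntB///n////g4AD/jkB///z/////4AB/wgA/////////4AB/4AB/////////4AB/+A5/////////4ABv/A9/////////4BA//9//////////+B+/////////////8B//////////////4B//////////////gA///////////x/+AAP////3/////g/8AAP////3/////gf8AAEf///z/////gD/AAAP///z/////gHvAAAH/9/x/////AHgAAQH/9/x////8AGAgCQP/9+w////AAHAAOwP/9+Qf//8AA3AB+4f/8/AP//8B53AD+4b/8/gH//4H/wAH/4b/8/wD//4H/wAH/gd/+/wD//wD/wAf/gd///wA//hH/0H//gc///wB//j//8AHPAc///gB//N///AAPAc///sB//P///AAfwc///9gf/H//+AA/wc///9gf/H//8AB/wMf9/4AP/H//4B//wMf8fgAP+H//4H//wEP8AAAL+D//7///4AH8AAAB4C//////4AD8AAABwAf/////4AD8AAAAAAf/////4AAEAAAAAf//////4AAAAAAAAf//////4AAAAAAAAP//////4AAAAAAAAP//////wAAAAAAAAH//////wAAAAAAAAH//////gAAAAAAAAH//////AAADw94AAD/////+AMAH9978AD/////+AP///87+eH/////+AP//////+P/////+DH/9///////////+D3/9////////////h///////////////x///////////////x//////////////f5/////////////+P4/////////////8Dw/////////////8AA/////////////8AA//9//////5///8AA//9/////+Ae//8AAf/9/////8AMf/+AAf///////+AA//8AAf///////+AB//8AAf///////+ABv/8AAP///////8ABv/4//////////wABv//////9/////wAAn//////9/////wAAn//////9///wf4wAD//////9///gH4aAD//////8//xgD8bAx//////8//ggP+fIx//+A//9//ggf+d4w/D8AAH8//gAfwN4w//8AAD8f/gAfwD4wf94AAA8P/gAHwB8wN94AAA8H/gAAAA8wA94AAAADjwAAAQ9wAfwAAAAABwAAAA94AfwAAAAADgAAAA94APwAAAAAPiAAAA84AAgAAAAAfGAAAAc4AAAAwAAP++AAAAd4AAH+YAAP/+AAAAf4AAP/7gD//+AAAAf4ADf//gD//+AAAAP4AO///gP//+BwAAP4AP///g///+HwAAO8AP//tj///8HwAYH8Af//AH//+8BgB4H8A//+AH///8BgAAA8A//8AH8="/>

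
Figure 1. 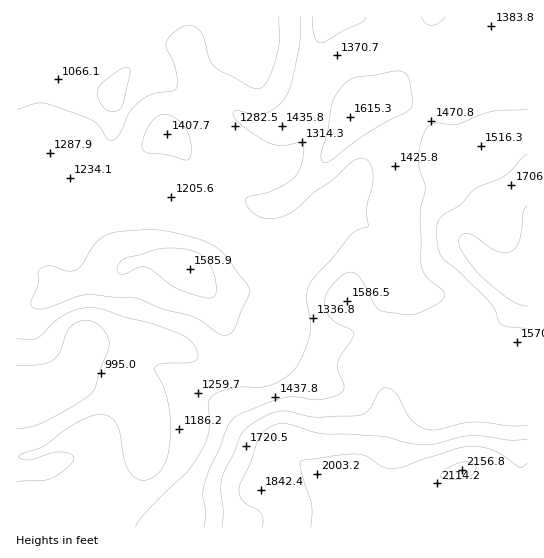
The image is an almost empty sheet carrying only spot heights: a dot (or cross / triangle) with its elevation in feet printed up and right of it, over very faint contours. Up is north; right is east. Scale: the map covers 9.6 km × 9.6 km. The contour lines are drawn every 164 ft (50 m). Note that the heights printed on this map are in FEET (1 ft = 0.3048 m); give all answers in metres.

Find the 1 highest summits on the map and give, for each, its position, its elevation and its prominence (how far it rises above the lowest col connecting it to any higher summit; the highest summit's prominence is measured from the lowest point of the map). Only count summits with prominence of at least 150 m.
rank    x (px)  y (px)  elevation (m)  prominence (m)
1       462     470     657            384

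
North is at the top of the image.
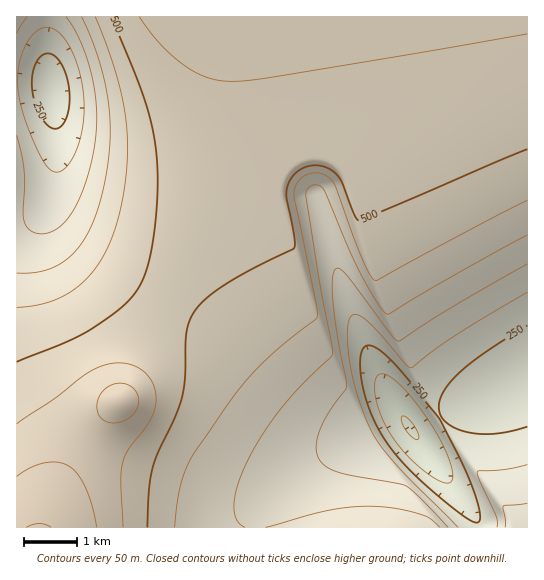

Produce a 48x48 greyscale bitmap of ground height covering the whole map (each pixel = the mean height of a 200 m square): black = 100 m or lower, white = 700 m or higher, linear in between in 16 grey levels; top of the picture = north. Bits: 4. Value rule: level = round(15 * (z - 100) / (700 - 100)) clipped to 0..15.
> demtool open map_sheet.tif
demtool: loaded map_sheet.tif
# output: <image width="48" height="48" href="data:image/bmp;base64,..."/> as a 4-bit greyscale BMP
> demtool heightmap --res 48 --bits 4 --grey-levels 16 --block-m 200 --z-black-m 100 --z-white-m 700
<image width="48" height="48" href="data:image/bmp;base64,Qk32BAAAAAAAAHYAAAAoAAAAMAAAADAAAAABAAQAAAAAAIAEAAATCwAAEwsAABAAAAAAAAAAAAAAABEREQAiIiIAMzMzAERERABVVVUAZmZmAHd3dwCIiIgAmZmZAKqqqgC7u7sAzMzMAN3d3QDu7u4A////AO7u3dzMuqmZiIiHd3iIiIiIiIiHZURGd97t3dzLuqmZiIh3d3d3eIiIiId2VERWZt3d3dzLuqmZiIh3d3d3d3d3d3dkQzRWZt3d3dzLuqqZiIiHd3d3d3d3d3ZDMzRmZt3d3czLuqqZiIiHd3d3dmZmZmQzI0VVVc3d3MzLu6qZmIiHd3d2ZmZmZkMiI0VVVczMzMzLu6qZmIiId3d2ZmZmVDIiJEVVVczMzMzMu6qpmYiId3d2ZmZVUyISNERERMzMzMzMy7qpmZiIh3d2ZmZVQiEiRERERLzMzMzMzLuqmZiIiHd3ZmZUMhEjRERERLu8zMzd3LuqmZmIiHd3ZmZUIRI0RDMzM7u7zMzd3MuqqZmYiId3dmZTISI0QzMzM7u7vMzd3MuqqZmZiIh3d2ZDIiNEQzMzM6u7u8zNzLuqqpmZmIiHd2VDIjRERDMzM6q7u7vMy7uqqpmZmIiId3VDM0VEREMzM6qqu7u7u7uqqqmZmYiIh2VDNFVVREQzM6qqqqu7u7qqqqmZmZmIiGVDRWVVVERDM6qqqqqquqqqqqqZmZmYh2VEVmZlVUREQ5mqqqqqqqqqqqqpmZmZh2VFZ2ZmVVVERJmZmqqqqqqqqqqqmZmZh2VWd3dmZlVURJmZmaqqqqqqqqqqqZmZh2VWiHd3ZmVVVIiZmZmqqqqqqqqqqqmZhmZniId3dmZlVYiIiZmaqqqqqqqqqqqphmZ4iIiHd3ZmZYiIiJmaqqqqqqqqqqqpdmaJmYiIh3d2Znd3iImZqqqqqqqqqqqpdmeJmZmIiHd3dnd3eIiZqqqqqqqqqqqod3iZmZmYiIh3d3d3d4iZmqqqqqqqqqqod3iamZmZmIiId2Zmd3iJmqqqqqqqqqqYd3mqqpmZmZiIiGZmZ3iJmqqqqqqqqqqYd4mqqqqZmZmYiGZmZneJmqqqqqqqqqqXd4qqqqqqmZmZmGZmZneJmaqqqru6qqqHeJqqqqqqqpmZmWZlZmeImaqqq7u7u6qHeJqqqqqqqqqZmWZVVmeImaqqu7u7u7qYiaqqqqqqqqqqmWZVVWd4maqqu7u7u7upmquqqqqqqqqqqmZVVWd4maqqu7u7u7u7u7u7uqqqqqqqqmVURWZ4maqru7u7u7u7u7u7u7u6qqqqqmVERVZ4maqru7u7u7u7u7u7u7u7u6qqqmVERFZ4maqru7u7u7u7u7u7u7u7u7u6qlRDRFZ4mqq7u7u7u7u7u7u7u7u7u7u7u1QzNFZ4mqq7u7u7u7u7u7u7u7u7u7u7u1QzNFZ4mqu7u7u7u7u7u7u7u7u7u7u7u1QzNFaJmqu7u7u7u7u7u7u7u7u7u7u7u1QzRGeJqru7u7u7u7u7u7u7u7u7u7u7u1QzRWeJqru7u7u7u7u7u7u7u7u7u7u7u1RERWeJq7u7u7u7u7u7u7u7u7u7u7u7u1VEVniaq7u7vMzMu7u7u7u7u7u7u7u7u2VVVniau7u8zMzMzMzMu7u7u7u7u7u7u2ZVZ4mqu7zMzMzMzMzMzMzMu7u7u7u7uw=="/>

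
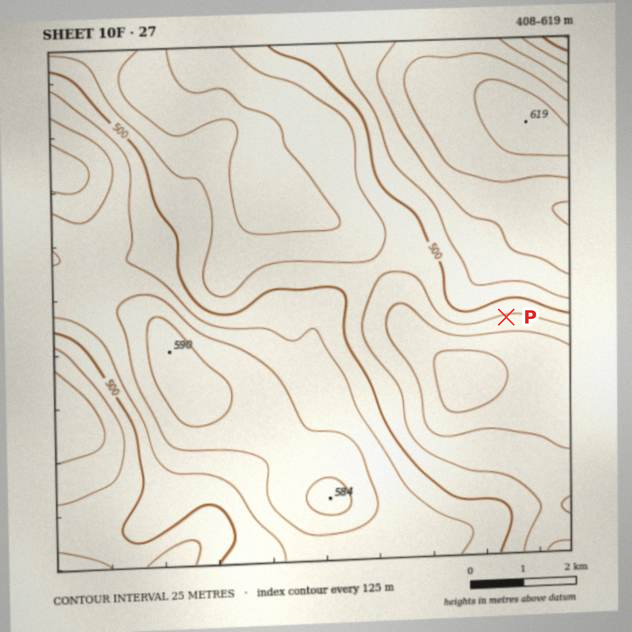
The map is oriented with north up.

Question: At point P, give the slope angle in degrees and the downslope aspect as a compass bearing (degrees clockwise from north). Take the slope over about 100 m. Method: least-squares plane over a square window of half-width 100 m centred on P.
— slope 5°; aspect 172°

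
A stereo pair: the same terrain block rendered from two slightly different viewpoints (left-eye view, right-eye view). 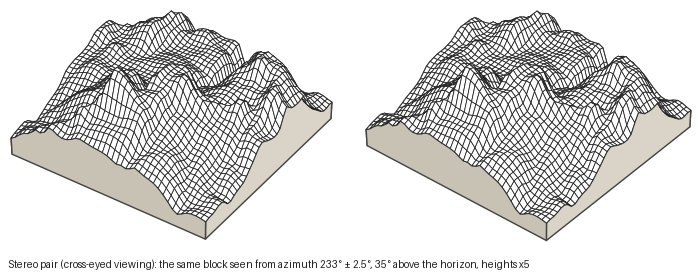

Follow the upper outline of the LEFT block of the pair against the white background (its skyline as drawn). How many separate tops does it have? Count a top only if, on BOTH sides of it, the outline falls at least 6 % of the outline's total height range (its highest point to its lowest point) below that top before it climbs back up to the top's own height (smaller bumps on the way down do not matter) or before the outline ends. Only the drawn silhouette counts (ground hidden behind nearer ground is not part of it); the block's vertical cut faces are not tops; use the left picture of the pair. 2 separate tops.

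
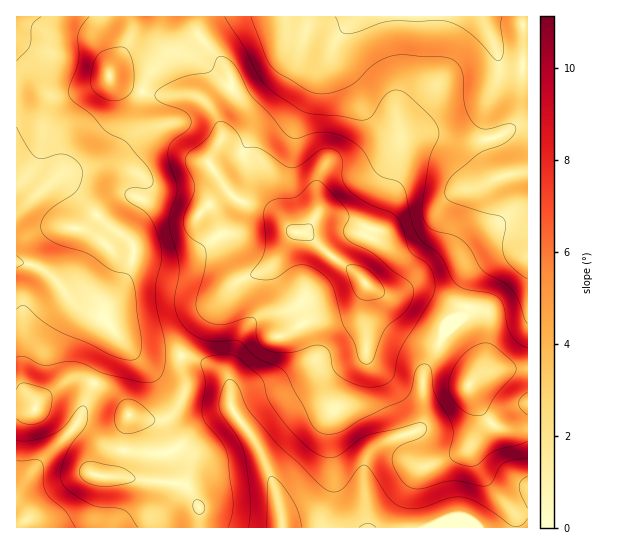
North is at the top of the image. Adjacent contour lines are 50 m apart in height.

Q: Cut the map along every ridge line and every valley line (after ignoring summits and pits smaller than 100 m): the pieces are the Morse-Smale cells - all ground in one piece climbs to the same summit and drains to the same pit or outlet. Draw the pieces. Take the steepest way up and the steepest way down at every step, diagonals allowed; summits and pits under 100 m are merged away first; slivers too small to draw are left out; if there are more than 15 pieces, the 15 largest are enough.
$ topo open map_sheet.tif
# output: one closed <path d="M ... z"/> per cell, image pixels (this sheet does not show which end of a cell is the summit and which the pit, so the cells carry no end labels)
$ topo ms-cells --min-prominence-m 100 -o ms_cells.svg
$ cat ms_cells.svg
<path d="M299 232l-4 0-3 3-12 20-11 13-35 16-42 49-11 21 4 36-9 20-7 7-7 3-34-3-5 44-8 16 60 6 12 4 12 19 2 22 326 0 1-158-35 1-16 6-6 6 12-17 4-17 0-27-8-11-29-8-29-12-11 0-12 4-16-2-15-8-10-12-30-20-17-17z"/><path d="M527 16l-330 1 2 18 24 28 9 19-3 11-12 17 4 29-12 20 0 6 18 25 8 9 8 4 14 2 18 8 19 19 12 1 21 20 30 20 10 12 15 8 16 2 12-4 11 0 29 12 29 8 8 11 0 27-4 17-7 9 1 2 22-8 29 0z"/><path d="M131 16l-115 1 1 395 16-1 12-15 17-12 12-5 7 0 18 6 16 11 15 20 17 4 15 0 7-3 10-11 6-16-4-36 11-21 42-49 35-16 11-13 15-22-20-20-40-14-8-9-15-21-3-10 12-20 0-10-6-15-10-13-16-6-24 1-23-4-23-8-10-7 3-10 19-30z"/><path d="M81 379l-7 0-12 5-17 12-12 15-17 2 0 114 183 1 0-22-12-19-12-4-60-6 8-16 6-46-14-19-16-11z"/><path d="M197 16l-64 0-2 21-19 30-3 10 10 7 34 11 42 1 13 9 9 14 0-9 12-17 3-11-9-19-24-28z"/>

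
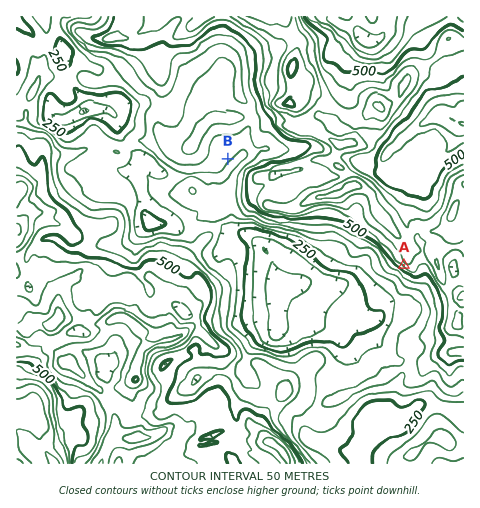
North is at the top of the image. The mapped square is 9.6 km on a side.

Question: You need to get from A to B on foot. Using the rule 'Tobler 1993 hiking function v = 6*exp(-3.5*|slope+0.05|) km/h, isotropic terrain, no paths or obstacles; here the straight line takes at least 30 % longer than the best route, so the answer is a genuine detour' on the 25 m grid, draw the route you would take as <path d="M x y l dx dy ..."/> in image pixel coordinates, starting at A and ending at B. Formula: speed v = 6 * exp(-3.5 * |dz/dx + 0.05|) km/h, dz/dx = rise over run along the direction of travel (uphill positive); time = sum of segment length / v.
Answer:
<path d="M404 265l-25-24-39-20-74 0-14-7-6 0-2-1-3-4-13-26 0-7 1-2 0-2-1-3 0-10"/>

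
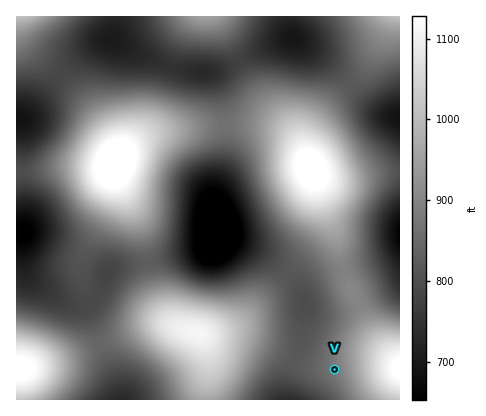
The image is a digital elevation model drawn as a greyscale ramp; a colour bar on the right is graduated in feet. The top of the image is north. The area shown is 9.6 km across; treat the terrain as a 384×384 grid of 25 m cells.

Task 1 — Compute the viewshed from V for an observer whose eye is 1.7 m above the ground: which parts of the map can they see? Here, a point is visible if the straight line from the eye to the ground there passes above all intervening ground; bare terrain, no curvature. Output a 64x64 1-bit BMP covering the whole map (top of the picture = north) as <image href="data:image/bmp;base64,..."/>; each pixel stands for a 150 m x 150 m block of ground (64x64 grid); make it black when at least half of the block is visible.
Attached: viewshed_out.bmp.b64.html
<image width="64" height="64" href="data:image/bmp;base64,Qk0+AgAAAAAAAD4AAAAoAAAAQAAAAEAAAAABAAEAAAAAAAACAAATCwAAEwsAAAIAAAAAAAAA////AAAAAAAAAAAAf/gAAAAAAAB/+AHAAAAAAH/+A/AAAAAAf///+AAAAAB////4AAAAAH////gAAAAAf///+AAAAAB//8fwAAAAAP//wMAAAAAA//+AAAAAAAD//4AAAAAAAP//gAAAAAAAf/+AAAAAAAAf/wAAAAAAAAH/AAAAAAAAAP8AAAAAAAAAfwAAAAAAAAB/AAAAAAAAAD+AAAAAAAAAH4AAAAAAAAAP+AAAAAAAAA/4AAAAAAAAB/wAAAAAAAAH/AAAAAAAAAf+AAAAAAAAD/4AAAAAAAAf/gAAAAAAAB/+AAAAAAAAP/4AAAAAAAB//wAAAAAAAH//AAAAPAAA//8AAAD+AAD//wAAA/8AAf//gAAD/4AB//+AAAP/gAP//4AAAf/ABh/wAAAA/+AGAAAAAAD/+B4AAAAAAH///AAAAAAAP//8AAAAAAAf//wAAAAAAA///AAAAAAAB//8AAAAAAAD//wAAAAAAAD/8AAAAAAAAAGAAAAAAAAAAAAAAAAAAAAAAAAAAAAAAAAAAAAAAAAAAAAAAAAAAAAAAAAAAAAAAAAAAAAAAAAAAAAAAAAAAAAAAAAAAAAAAAAAAAAAAAAAAAAAAAAAAAAAAAAAAAAAAAAAAAAAAAAAAAAAAAAAAAAAAAAAAAAAAA4AAAAAAAAAHwAAAAAAAAA/AAAAAA=="/>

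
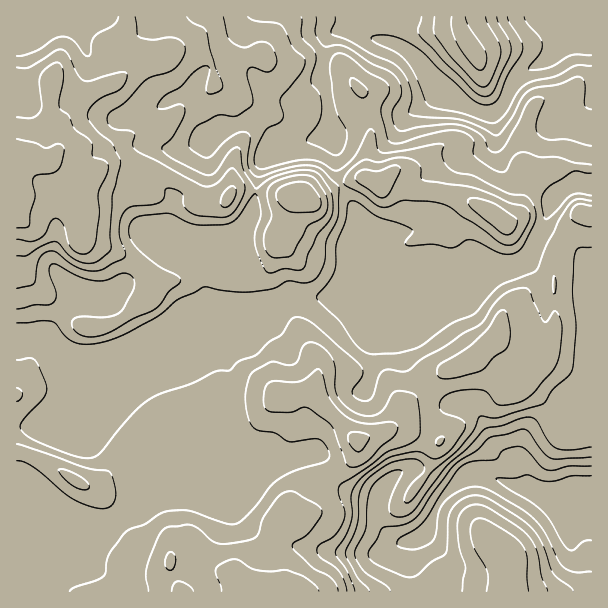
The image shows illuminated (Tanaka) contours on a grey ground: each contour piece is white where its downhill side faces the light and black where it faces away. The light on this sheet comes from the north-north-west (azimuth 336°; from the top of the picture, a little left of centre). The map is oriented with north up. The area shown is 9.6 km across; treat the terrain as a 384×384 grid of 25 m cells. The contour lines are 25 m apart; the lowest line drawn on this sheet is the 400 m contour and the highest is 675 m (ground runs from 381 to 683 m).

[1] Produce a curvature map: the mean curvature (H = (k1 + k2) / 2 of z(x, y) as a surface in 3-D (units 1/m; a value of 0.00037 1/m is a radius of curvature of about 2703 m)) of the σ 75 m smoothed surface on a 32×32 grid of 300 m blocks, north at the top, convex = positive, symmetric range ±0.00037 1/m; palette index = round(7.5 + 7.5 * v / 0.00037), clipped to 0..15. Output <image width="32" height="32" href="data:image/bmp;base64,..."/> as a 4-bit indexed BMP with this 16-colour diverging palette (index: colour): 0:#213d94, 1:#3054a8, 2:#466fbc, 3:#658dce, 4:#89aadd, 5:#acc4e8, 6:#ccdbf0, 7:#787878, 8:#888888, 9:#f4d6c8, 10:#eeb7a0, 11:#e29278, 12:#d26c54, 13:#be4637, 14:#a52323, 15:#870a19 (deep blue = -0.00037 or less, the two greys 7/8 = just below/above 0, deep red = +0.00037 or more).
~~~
<image width="32" height="32" href="data:image/bmp;base64,Qk12AgAAAAAAAHYAAAAoAAAAIAAAACAAAAABAAQAAAAAAAACAAATCwAAEwsAABAAAAAAAAAAlD0hAKhUMAC8b0YAzo1lAN2qiQDoxKwA8NvMAHh4eACIiIgAyNb0AKC37gB4kuIAVGzSADdGvgAjI6UAGQqHAHd4h2eYZrmJzqmoimeLiJl3d2h4t4qmimlSVnlWm6c3d3d3dtiGh3VFMzNEi7zXKHd3d3a7llianLZVI63LpUh3dWdmZ1VHuqzSf2DPt2VodkvYZ2Z3dJp4cC3wKmIjVVb/mHiHeIdXiMQAygAWSUTPklt3d3iHdlPfc090hkupgjU6pnd2d2dU/92f9yRL3FR3dLl3dnl4TMasdsiWKpjHZ3ZLuYZ6ya0QbIQzraZmuXd3dFfYernXNJiJh4y4V5d3d3d1RpmEuqimnct2e4dmRCJnd3ZFltlzVEeruHmVRG/9Umd3dWmWVndlZ/l3pYd4WNw1d3dqdmeId2LKd5WcdlV+l0VlQkV3iIhkbpiFpxNjTLuNqojGZ3d2hzOKlZAf2rdWdlbLl1d3aIhEDZWZb7k0ZlVK+3RHeYdzfwd2yE2nAjZ3FKeJJEZlVu/QzZdqloyLz3DN/AO3mK/5wG+WaaWHi431//Z+9Yq5QoYgeZXpa8gZwDnAn9+XR1eqq5ipiGQjN/ARIioXuogpmJiIqHaaxUSYZmZNco3+OqNmV4czRZl1eKmFamEzIAX0VmiJqWVXmqdmhZy6QxeQ/reMxZ6mdXpmqSXs2iI/4CasOfNGrNh5eayJ93QFv+cyWGOEiWeahmq3ZFETesvKh1R3d2eWh5d3q3VomXq5c0Z3"/>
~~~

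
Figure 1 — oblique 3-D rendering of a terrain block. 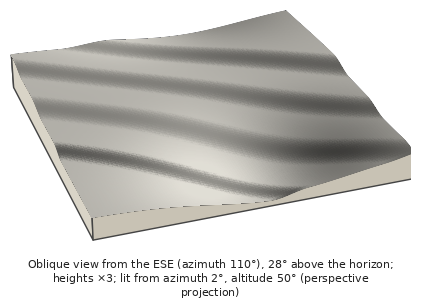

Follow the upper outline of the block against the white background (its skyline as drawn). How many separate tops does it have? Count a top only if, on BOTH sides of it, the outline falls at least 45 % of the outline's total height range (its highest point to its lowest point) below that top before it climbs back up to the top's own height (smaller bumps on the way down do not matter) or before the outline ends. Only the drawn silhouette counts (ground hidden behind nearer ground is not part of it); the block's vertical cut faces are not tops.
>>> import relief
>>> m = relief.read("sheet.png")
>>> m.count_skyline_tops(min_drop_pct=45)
0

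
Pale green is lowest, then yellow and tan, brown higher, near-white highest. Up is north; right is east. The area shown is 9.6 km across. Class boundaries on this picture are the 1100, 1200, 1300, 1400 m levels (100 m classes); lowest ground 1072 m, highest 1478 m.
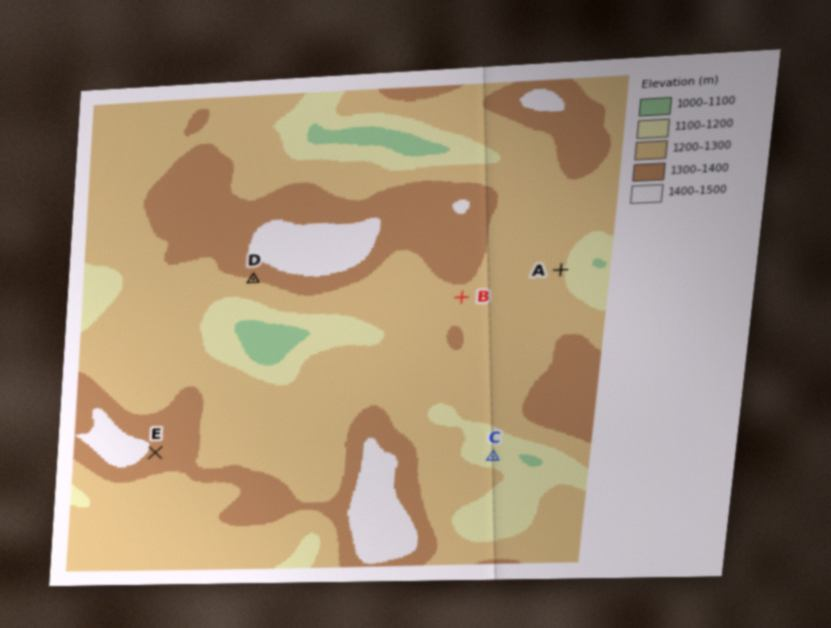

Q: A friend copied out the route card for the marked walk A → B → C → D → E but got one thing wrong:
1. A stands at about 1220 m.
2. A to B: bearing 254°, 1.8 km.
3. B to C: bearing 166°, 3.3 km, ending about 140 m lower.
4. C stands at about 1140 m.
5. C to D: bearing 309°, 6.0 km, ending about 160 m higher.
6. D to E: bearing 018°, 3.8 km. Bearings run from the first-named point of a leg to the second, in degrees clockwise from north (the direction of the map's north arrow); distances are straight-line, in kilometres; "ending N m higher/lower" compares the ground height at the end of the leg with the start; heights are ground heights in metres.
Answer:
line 6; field bearing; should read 206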